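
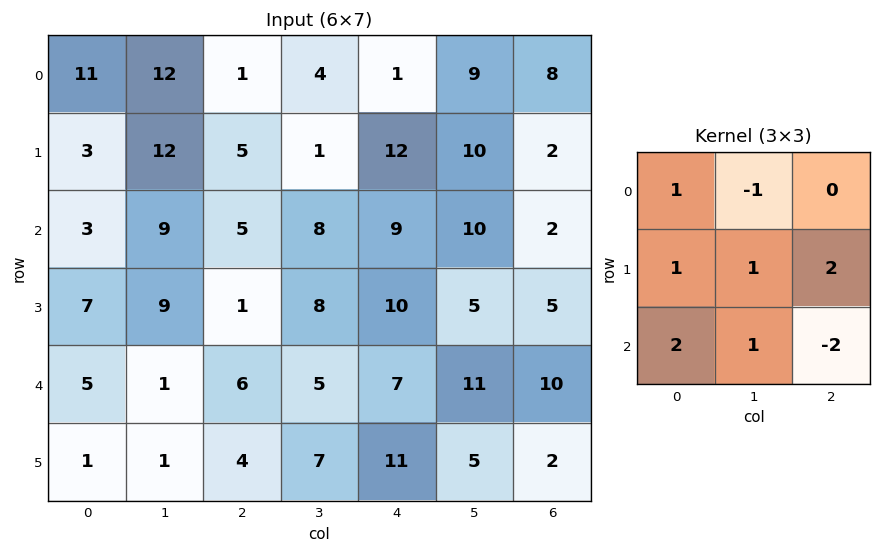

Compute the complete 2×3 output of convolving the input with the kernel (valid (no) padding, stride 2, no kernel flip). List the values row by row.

29 27 42
11 29 29

Output[0,0]: The receptive field on the input at this output position is [11 12 1 / 3 12 5 / 3 9 5]. Elementwise product with the kernel and sum: 11·1 + 12·-1 + 3·1 + 12·1 + 5·2 + 3·2 + 9·1 + 5·-2.
Output[0,1]: The receptive field on the input at this output position is [1 4 1 / 5 1 12 / 5 8 9]. Elementwise product with the kernel and sum: 1·1 + 4·-1 + 5·1 + 1·1 + 12·2 + 5·2 + 8·1 + 9·-2.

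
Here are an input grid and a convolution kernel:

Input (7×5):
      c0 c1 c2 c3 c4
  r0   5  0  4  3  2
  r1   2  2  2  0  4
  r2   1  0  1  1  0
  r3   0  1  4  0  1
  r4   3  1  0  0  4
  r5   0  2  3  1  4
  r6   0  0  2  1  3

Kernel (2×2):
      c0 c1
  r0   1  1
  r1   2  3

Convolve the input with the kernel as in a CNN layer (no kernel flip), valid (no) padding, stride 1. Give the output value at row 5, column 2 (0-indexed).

11

The receptive field on the input at this output position is [3 1 / 2 1]. Elementwise product with the kernel and sum: 3·1 + 1·1 + 2·2 + 1·3.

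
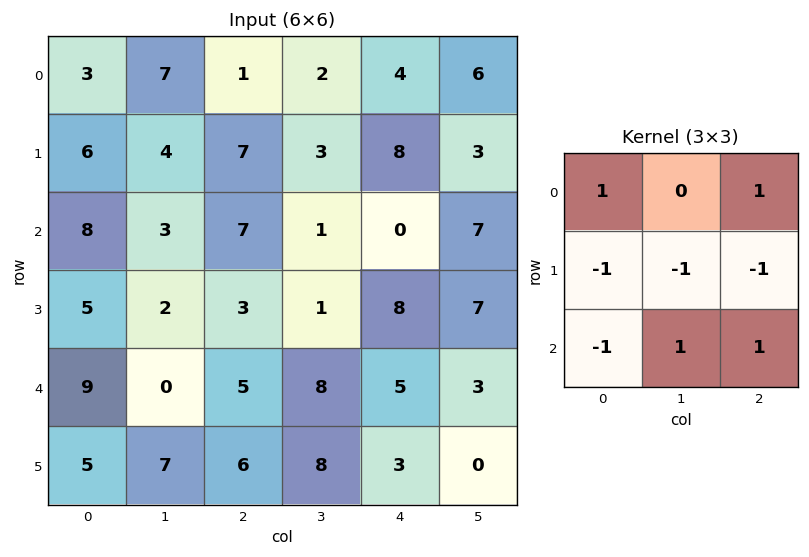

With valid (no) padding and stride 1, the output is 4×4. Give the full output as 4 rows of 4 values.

-11 0 -19 0
-5 -2 13 12
1 11 3 -8
2 -3 -2 -13

Output[0,0]: The receptive field on the input at this output position is [3 7 1 / 6 4 7 / 8 3 7]. Elementwise product with the kernel and sum: 3·1 + 1·1 + 6·-1 + 4·-1 + 7·-1 + 8·-1 + 3·1 + 7·1.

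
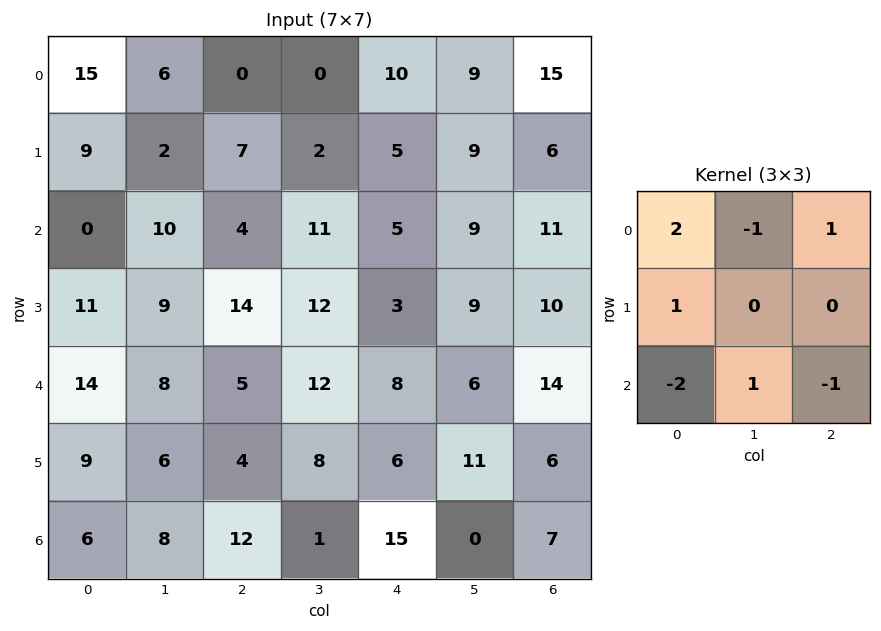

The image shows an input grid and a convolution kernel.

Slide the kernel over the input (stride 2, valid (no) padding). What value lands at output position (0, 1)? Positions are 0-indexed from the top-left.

The receptive field on the input at this output position is [0 0 10 / 7 2 5 / 4 11 5]. Elementwise product with the kernel and sum: 0·2 + 0·-1 + 10·1 + 7·1 + 4·-2 + 11·1 + 5·-1.

15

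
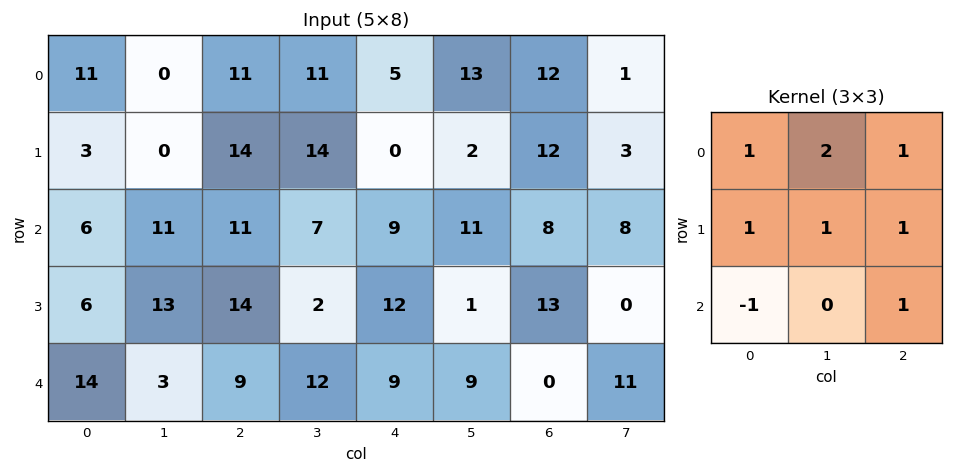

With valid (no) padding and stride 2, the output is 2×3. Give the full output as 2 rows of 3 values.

Output[0,0]: The receptive field on the input at this output position is [11 0 11 / 3 0 14 / 6 11 11]. Elementwise product with the kernel and sum: 11·1 + 0·2 + 11·1 + 3·1 + 0·1 + 14·1 + 6·-1 + 11·1.
Output[0,1]: The receptive field on the input at this output position is [11 11 5 / 14 14 0 / 11 7 9]. Elementwise product with the kernel and sum: 11·1 + 11·2 + 5·1 + 14·1 + 14·1 + 0·1 + 11·-1 + 9·1.

44 64 56
67 62 56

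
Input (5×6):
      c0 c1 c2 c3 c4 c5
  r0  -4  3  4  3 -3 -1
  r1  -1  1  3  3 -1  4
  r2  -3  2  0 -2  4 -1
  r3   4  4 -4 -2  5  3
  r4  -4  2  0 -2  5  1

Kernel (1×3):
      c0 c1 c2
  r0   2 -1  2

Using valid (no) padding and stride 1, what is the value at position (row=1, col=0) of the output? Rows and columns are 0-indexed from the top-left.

3

The receptive field on the input at this output position is [-1 1 3]. Elementwise product with the kernel and sum: -1·2 + 1·-1 + 3·2.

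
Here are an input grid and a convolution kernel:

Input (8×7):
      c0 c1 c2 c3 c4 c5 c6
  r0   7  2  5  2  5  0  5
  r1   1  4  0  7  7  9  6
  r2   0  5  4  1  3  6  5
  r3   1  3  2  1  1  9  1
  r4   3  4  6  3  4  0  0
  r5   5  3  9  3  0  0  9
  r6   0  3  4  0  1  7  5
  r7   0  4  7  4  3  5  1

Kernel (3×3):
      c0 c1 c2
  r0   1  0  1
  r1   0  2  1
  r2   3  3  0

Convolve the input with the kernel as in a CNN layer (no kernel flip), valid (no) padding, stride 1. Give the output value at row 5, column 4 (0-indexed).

52

The receptive field on the input at this output position is [0 0 9 / 1 7 5 / 3 5 1]. Elementwise product with the kernel and sum: 0·1 + 9·1 + 7·2 + 5·1 + 3·3 + 5·3.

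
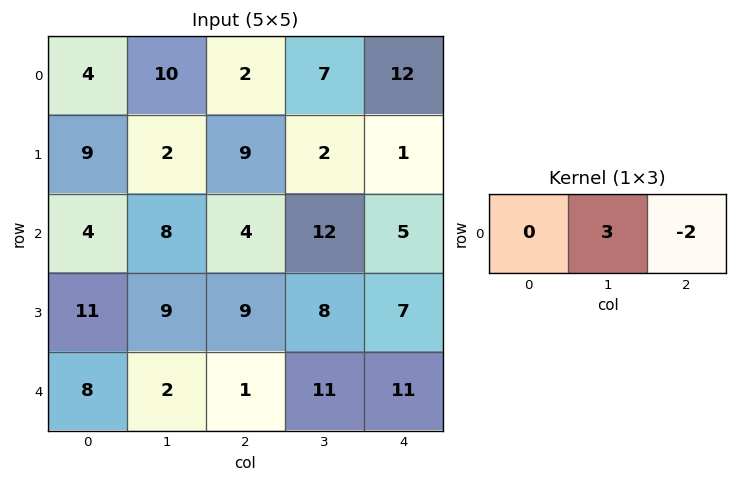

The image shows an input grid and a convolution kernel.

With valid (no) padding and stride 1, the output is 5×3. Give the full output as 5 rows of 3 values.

Output[0,0]: The receptive field on the input at this output position is [4 10 2]. Elementwise product with the kernel and sum: 10·3 + 2·-2.
Output[0,1]: The receptive field on the input at this output position is [10 2 7]. Elementwise product with the kernel and sum: 2·3 + 7·-2.

26 -8 -3
-12 23 4
16 -12 26
9 11 10
4 -19 11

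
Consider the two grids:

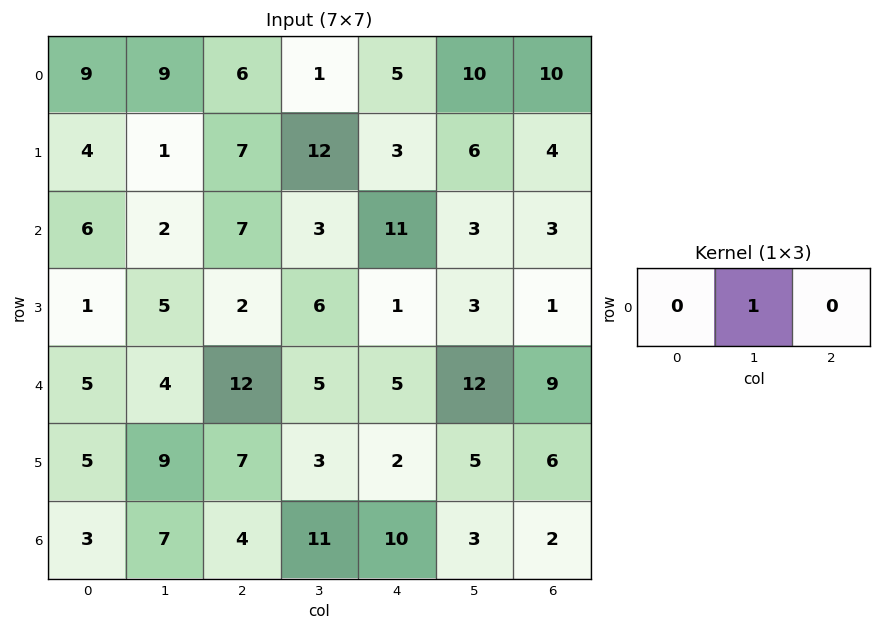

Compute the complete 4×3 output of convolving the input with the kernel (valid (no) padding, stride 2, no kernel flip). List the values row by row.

9 1 10
2 3 3
4 5 12
7 11 3

Output[0,0]: The receptive field on the input at this output position is [9 9 6]. Elementwise product with the kernel and sum: 9·1.
Output[0,1]: The receptive field on the input at this output position is [6 1 5]. Elementwise product with the kernel and sum: 1·1.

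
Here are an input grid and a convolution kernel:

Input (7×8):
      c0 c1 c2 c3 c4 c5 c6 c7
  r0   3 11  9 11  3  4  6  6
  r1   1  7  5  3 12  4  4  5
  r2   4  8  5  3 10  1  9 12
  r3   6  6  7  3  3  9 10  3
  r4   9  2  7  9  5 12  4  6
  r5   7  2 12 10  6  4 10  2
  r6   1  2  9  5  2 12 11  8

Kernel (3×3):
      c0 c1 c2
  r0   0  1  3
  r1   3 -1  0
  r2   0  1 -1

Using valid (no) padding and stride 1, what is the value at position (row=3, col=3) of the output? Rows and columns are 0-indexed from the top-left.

54

The receptive field on the input at this output position is [3 3 9 / 9 5 12 / 10 6 4]. Elementwise product with the kernel and sum: 3·1 + 9·3 + 9·3 + 5·-1 + 6·1 + 4·-1.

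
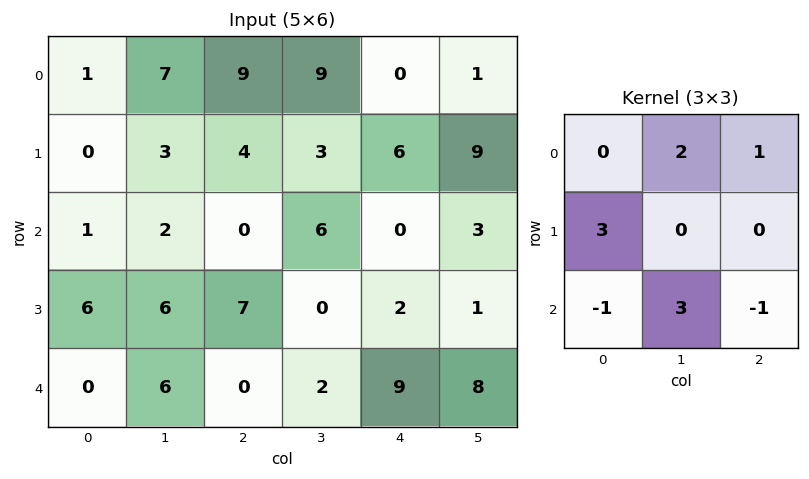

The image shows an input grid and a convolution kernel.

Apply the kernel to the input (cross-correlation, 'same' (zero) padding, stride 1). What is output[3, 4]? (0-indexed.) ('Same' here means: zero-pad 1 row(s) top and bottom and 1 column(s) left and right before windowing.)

20

The receptive field on the zero-padded input at this output position is [6 0 3 / 0 2 1 / 2 9 8]. Elementwise product with the kernel and sum: 0·2 + 3·1 + 0·3 + 2·-1 + 9·3 + 8·-1.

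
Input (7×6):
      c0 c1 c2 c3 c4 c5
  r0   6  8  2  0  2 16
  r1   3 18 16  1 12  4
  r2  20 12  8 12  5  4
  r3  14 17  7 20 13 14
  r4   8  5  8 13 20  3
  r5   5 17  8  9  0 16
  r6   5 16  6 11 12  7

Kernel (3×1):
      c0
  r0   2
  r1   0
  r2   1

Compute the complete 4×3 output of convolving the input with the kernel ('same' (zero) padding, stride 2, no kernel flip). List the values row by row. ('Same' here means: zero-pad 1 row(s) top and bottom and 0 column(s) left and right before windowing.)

Output[0,0]: The receptive field on the zero-padded input at this output position is [0 / 6 / 3]. Elementwise product with the kernel and sum: 0·2 + 3·1.
Output[0,1]: The receptive field on the zero-padded input at this output position is [0 / 2 / 16]. Elementwise product with the kernel and sum: 0·2 + 16·1.

3 16 12
20 39 37
33 22 26
10 16 0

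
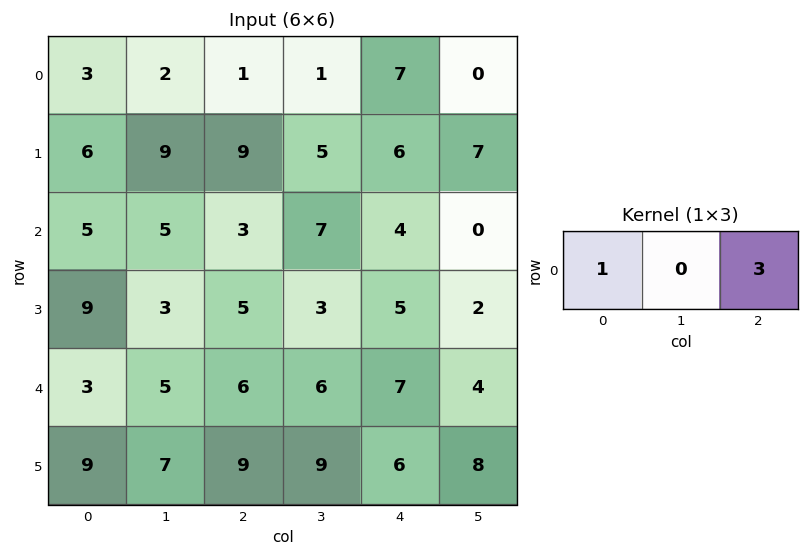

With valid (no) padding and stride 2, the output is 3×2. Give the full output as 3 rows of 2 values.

Output[0,0]: The receptive field on the input at this output position is [3 2 1]. Elementwise product with the kernel and sum: 3·1 + 1·3.

6 22
14 15
21 27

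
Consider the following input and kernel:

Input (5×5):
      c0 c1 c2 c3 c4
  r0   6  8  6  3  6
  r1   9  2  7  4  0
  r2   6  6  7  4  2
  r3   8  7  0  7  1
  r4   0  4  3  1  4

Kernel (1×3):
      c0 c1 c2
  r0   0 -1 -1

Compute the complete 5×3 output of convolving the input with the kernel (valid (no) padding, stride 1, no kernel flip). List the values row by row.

-14 -9 -9
-9 -11 -4
-13 -11 -6
-7 -7 -8
-7 -4 -5

Output[0,0]: The receptive field on the input at this output position is [6 8 6]. Elementwise product with the kernel and sum: 8·-1 + 6·-1.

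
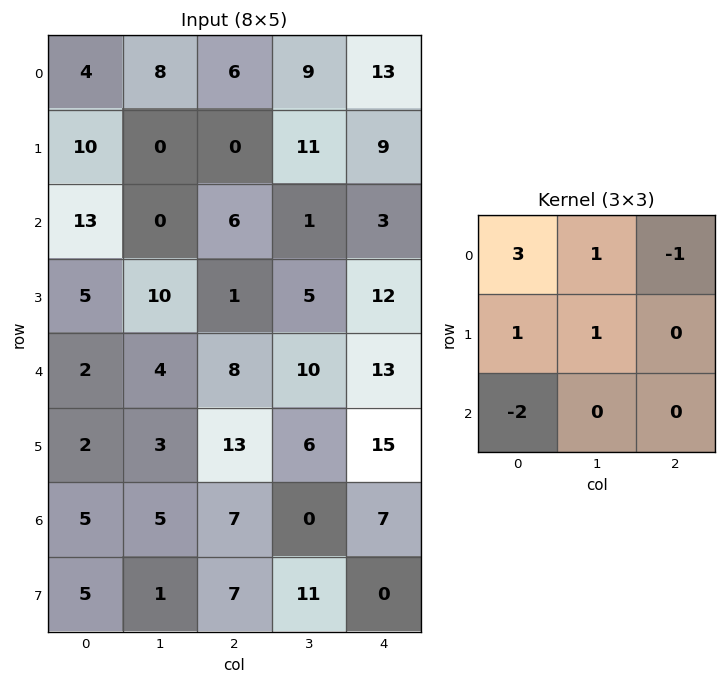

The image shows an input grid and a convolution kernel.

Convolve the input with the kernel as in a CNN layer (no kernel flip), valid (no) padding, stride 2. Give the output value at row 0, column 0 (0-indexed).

The receptive field on the input at this output position is [4 8 6 / 10 0 0 / 13 0 6]. Elementwise product with the kernel and sum: 4·3 + 8·1 + 6·-1 + 10·1 + 0·1 + 13·-2.

-2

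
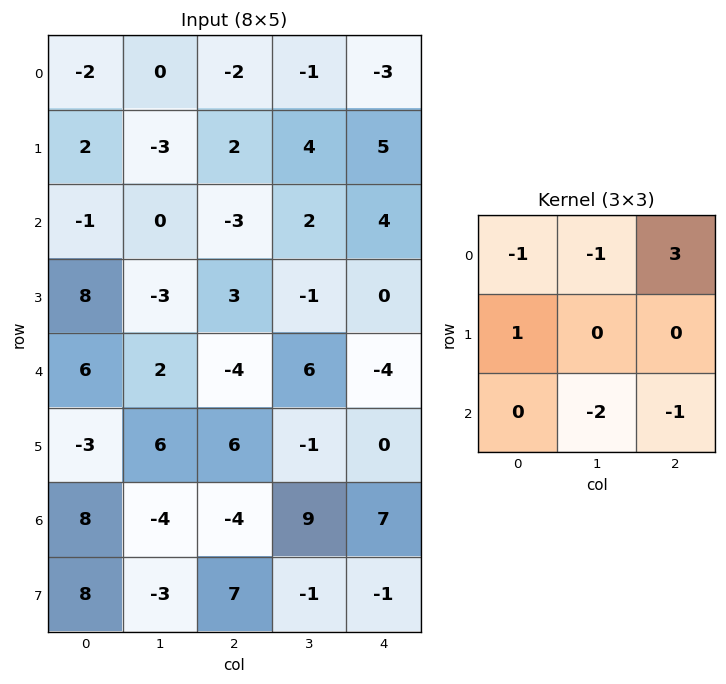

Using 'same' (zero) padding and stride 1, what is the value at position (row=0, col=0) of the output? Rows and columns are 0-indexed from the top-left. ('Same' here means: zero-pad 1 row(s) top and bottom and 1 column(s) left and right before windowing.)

-1

The receptive field on the zero-padded input at this output position is [0 0 0 / 0 -2 0 / 0 2 -3]. Elementwise product with the kernel and sum: 0·-1 + 0·-1 + 0·3 + 0·1 + 2·-2 + -3·-1.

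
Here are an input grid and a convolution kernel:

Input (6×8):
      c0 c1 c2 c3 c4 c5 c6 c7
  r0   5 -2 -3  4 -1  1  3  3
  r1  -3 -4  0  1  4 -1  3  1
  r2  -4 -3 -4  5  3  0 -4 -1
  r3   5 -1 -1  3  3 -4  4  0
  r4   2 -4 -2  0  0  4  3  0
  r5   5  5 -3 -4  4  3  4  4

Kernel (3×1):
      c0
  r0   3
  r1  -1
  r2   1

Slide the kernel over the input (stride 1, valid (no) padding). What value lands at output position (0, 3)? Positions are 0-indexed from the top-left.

16

The receptive field on the input at this output position is [4 / 1 / 5]. Elementwise product with the kernel and sum: 4·3 + 1·-1 + 5·1.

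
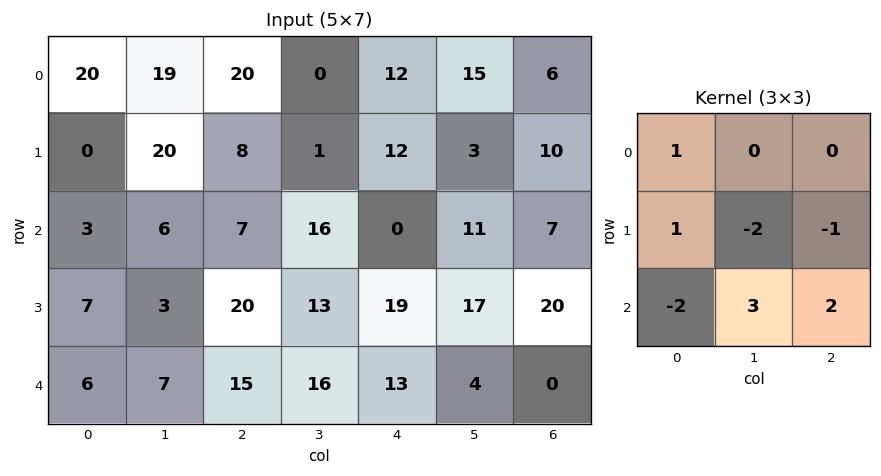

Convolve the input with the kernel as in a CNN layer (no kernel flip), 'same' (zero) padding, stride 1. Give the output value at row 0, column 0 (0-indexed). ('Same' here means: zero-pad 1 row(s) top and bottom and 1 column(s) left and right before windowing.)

-19

The receptive field on the zero-padded input at this output position is [0 0 0 / 0 20 19 / 0 0 20]. Elementwise product with the kernel and sum: 0·1 + 0·1 + 20·-2 + 19·-1 + 0·-2 + 0·3 + 20·2.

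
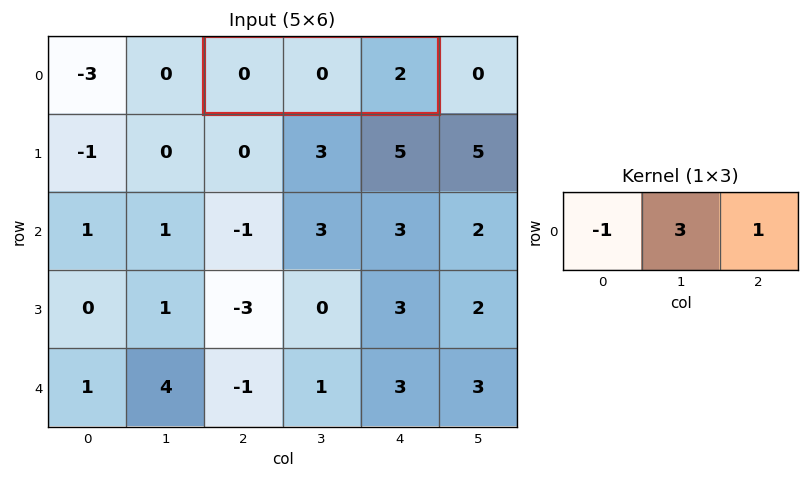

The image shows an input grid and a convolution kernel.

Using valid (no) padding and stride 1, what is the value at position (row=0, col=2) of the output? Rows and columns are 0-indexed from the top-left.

2

The receptive field on the input at this output position is [0 0 2]. Elementwise product with the kernel and sum: 0·-1 + 0·3 + 2·1.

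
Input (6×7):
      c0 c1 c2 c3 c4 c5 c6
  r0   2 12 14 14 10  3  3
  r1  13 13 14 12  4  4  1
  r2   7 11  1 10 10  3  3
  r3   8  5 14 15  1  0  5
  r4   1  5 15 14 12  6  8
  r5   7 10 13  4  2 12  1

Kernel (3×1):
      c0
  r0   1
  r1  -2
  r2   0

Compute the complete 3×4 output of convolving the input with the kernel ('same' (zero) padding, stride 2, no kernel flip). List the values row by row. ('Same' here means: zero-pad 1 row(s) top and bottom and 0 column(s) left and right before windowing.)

Output[0,0]: The receptive field on the zero-padded input at this output position is [0 / 2 / 13]. Elementwise product with the kernel and sum: 0·1 + 2·-2.

-4 -28 -20 -6
-1 12 -16 -5
6 -16 -23 -11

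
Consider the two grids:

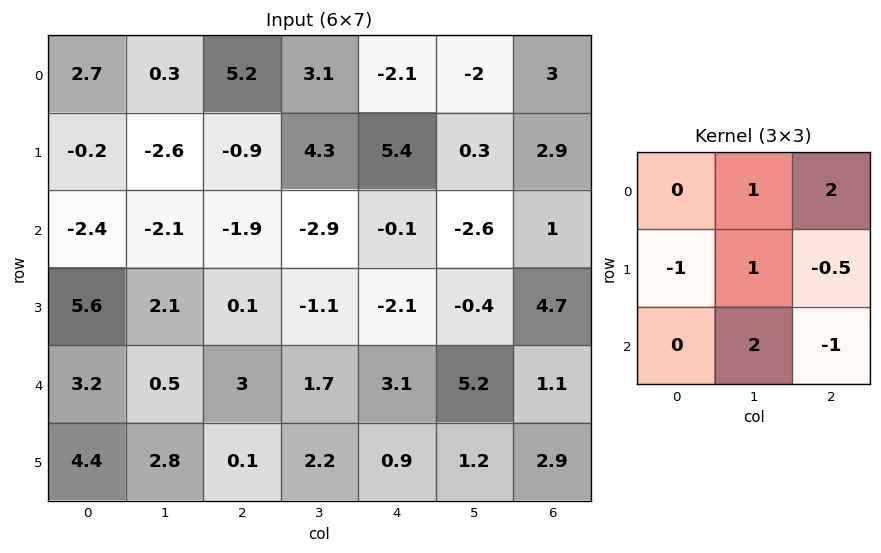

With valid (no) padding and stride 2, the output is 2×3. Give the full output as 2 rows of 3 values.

6.45 -4.3 -8.75
-11.45 -2.95 8.05

Output[0,0]: The receptive field on the input at this output position is [2.7 0.3 5.2 / -0.2 -2.6 -0.9 / -2.4 -2.1 -1.9]. Elementwise product with the kernel and sum: 0.3·1 + 5.2·2 + -0.2·-1 + -2.6·1 + -0.9·-0.5 + -2.1·2 + -1.9·-1.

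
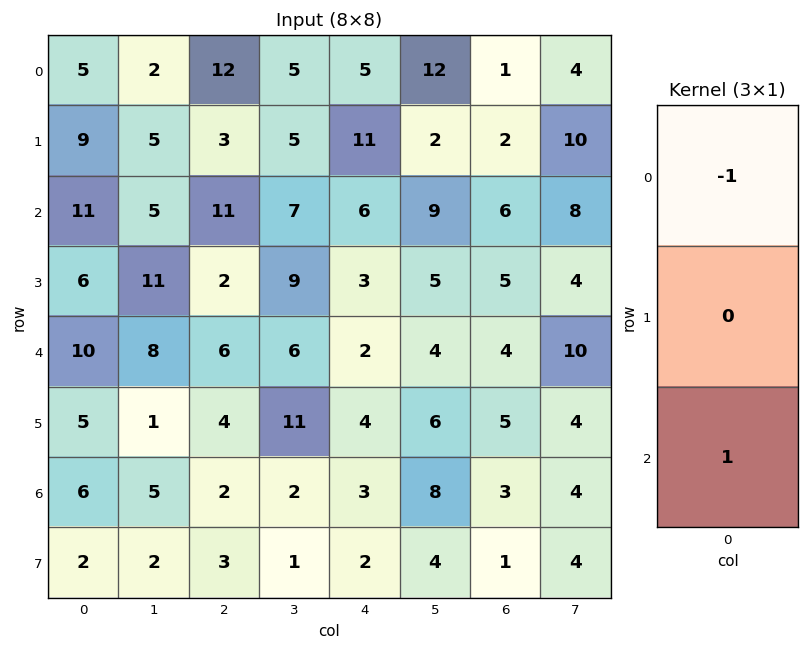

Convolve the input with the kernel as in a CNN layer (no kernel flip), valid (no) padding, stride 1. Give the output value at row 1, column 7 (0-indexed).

-6

The receptive field on the input at this output position is [10 / 8 / 4]. Elementwise product with the kernel and sum: 10·-1 + 4·1.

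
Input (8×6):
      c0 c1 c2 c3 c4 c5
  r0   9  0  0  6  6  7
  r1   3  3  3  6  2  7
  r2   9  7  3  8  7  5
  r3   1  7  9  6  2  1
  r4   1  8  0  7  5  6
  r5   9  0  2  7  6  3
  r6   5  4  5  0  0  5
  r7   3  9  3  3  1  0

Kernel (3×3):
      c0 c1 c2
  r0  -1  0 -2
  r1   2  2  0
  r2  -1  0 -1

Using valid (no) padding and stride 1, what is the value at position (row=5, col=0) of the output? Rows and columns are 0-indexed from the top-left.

-1

The receptive field on the input at this output position is [9 0 2 / 5 4 5 / 3 9 3]. Elementwise product with the kernel and sum: 9·-1 + 2·-2 + 5·2 + 4·2 + 3·-1 + 3·-1.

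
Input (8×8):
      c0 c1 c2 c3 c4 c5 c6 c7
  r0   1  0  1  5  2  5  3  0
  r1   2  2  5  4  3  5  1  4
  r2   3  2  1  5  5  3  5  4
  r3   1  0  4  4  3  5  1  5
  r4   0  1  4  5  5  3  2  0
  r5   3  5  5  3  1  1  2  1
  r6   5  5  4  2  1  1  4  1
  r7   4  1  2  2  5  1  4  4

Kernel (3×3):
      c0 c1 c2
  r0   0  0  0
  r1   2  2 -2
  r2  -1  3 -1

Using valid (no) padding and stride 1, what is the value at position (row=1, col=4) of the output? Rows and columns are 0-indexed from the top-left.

The receptive field on the input at this output position is [3 5 1 / 5 3 5 / 3 5 1]. Elementwise product with the kernel and sum: 5·2 + 3·2 + 5·-2 + 3·-1 + 5·3 + 1·-1.

17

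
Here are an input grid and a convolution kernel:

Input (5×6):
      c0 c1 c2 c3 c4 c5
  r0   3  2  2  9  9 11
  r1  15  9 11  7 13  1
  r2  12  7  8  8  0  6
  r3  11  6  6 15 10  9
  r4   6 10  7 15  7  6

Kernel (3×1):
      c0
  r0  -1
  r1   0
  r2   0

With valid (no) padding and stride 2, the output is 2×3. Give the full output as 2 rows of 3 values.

-3 -2 -9
-12 -8 0

Output[0,0]: The receptive field on the input at this output position is [3 / 15 / 12]. Elementwise product with the kernel and sum: 3·-1.
Output[0,1]: The receptive field on the input at this output position is [2 / 11 / 8]. Elementwise product with the kernel and sum: 2·-1.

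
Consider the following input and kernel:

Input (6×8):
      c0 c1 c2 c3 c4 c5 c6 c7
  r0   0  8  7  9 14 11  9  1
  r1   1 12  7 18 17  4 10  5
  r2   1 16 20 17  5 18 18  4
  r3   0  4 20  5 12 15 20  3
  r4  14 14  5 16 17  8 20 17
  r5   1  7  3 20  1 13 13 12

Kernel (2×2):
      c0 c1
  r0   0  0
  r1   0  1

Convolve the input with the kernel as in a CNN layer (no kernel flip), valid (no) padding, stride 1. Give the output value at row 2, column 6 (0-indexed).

The receptive field on the input at this output position is [18 4 / 20 3]. Elementwise product with the kernel and sum: 3·1.

3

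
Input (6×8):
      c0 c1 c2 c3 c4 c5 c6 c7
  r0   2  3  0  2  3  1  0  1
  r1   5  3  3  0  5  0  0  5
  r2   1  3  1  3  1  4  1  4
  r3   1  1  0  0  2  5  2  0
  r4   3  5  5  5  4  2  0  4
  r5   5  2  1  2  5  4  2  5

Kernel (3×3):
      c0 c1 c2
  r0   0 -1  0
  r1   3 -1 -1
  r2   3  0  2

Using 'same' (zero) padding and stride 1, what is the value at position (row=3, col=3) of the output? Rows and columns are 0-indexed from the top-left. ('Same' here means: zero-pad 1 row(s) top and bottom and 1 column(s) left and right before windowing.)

18

The receptive field on the zero-padded input at this output position is [1 3 1 / 0 0 2 / 5 5 4]. Elementwise product with the kernel and sum: 3·-1 + 0·3 + 0·-1 + 2·-1 + 5·3 + 4·2.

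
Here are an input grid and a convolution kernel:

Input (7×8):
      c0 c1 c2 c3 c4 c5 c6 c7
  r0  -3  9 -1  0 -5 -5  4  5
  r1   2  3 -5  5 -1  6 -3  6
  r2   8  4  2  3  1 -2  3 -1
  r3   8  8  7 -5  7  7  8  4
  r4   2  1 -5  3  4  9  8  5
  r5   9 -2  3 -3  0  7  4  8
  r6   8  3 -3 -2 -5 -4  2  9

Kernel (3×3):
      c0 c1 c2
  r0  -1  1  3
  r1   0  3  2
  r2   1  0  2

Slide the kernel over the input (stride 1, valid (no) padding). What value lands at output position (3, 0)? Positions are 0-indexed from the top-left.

The receptive field on the input at this output position is [8 8 7 / 2 1 -5 / 9 -2 3]. Elementwise product with the kernel and sum: 8·-1 + 8·1 + 7·3 + 1·3 + -5·2 + 9·1 + 3·2.

29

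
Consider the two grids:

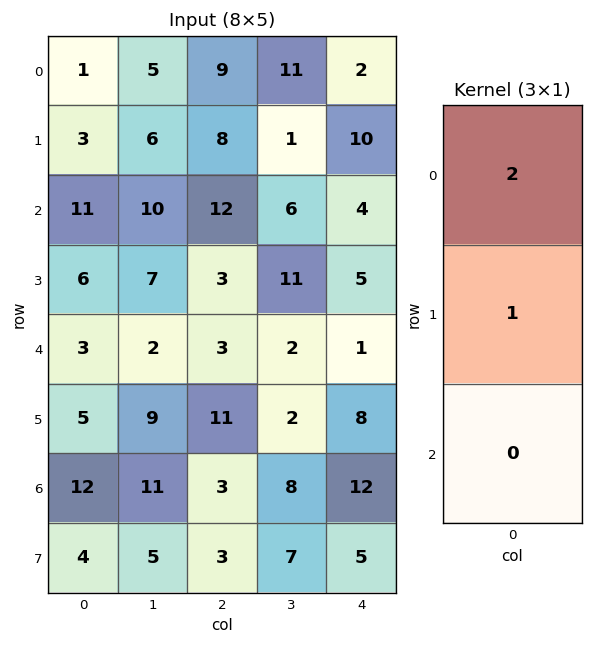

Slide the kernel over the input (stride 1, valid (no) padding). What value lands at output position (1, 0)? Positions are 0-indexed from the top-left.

17

The receptive field on the input at this output position is [3 / 11 / 6]. Elementwise product with the kernel and sum: 3·2 + 11·1.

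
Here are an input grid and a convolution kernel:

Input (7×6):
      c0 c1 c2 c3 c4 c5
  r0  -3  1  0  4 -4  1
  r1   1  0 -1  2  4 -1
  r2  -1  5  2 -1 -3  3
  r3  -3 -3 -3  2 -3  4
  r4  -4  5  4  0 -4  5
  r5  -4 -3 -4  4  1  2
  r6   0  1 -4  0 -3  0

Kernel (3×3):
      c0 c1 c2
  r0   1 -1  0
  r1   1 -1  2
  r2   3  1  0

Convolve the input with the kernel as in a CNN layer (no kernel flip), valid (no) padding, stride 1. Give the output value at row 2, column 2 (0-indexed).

The receptive field on the input at this output position is [2 -1 -3 / -3 2 -3 / 4 0 -4]. Elementwise product with the kernel and sum: 2·1 + -1·-1 + -3·1 + 2·-1 + -3·2 + 4·3 + 0·1.

4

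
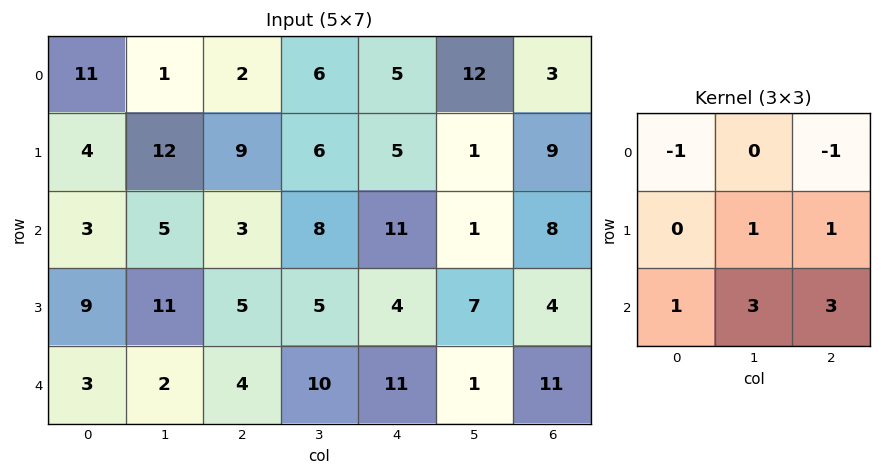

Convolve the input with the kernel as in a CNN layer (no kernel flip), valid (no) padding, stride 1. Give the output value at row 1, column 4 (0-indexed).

32

The receptive field on the input at this output position is [5 1 9 / 11 1 8 / 4 7 4]. Elementwise product with the kernel and sum: 5·-1 + 9·-1 + 1·1 + 8·1 + 4·1 + 7·3 + 4·3.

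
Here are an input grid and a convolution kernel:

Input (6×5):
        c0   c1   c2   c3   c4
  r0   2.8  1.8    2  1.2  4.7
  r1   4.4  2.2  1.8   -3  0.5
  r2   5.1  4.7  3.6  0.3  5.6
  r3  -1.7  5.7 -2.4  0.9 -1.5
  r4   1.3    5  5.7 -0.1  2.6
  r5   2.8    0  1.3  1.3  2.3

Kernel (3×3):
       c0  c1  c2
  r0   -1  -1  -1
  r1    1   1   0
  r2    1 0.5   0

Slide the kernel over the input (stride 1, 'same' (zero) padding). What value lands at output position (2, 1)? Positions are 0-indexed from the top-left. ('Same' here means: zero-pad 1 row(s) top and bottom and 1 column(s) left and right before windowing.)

The receptive field on the zero-padded input at this output position is [4.4 2.2 1.8 / 5.1 4.7 3.6 / -1.7 5.7 -2.4]. Elementwise product with the kernel and sum: 4.4·-1 + 2.2·-1 + 1.8·-1 + 5.1·1 + 4.7·1 + -1.7·1 + 5.7·0.5.

2.55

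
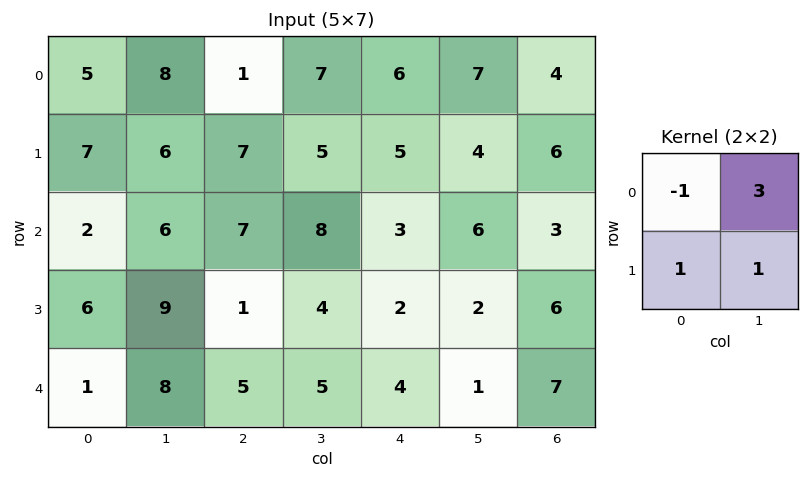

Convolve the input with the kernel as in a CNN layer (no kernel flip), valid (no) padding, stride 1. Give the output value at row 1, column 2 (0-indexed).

23

The receptive field on the input at this output position is [7 5 / 7 8]. Elementwise product with the kernel and sum: 7·-1 + 5·3 + 7·1 + 8·1.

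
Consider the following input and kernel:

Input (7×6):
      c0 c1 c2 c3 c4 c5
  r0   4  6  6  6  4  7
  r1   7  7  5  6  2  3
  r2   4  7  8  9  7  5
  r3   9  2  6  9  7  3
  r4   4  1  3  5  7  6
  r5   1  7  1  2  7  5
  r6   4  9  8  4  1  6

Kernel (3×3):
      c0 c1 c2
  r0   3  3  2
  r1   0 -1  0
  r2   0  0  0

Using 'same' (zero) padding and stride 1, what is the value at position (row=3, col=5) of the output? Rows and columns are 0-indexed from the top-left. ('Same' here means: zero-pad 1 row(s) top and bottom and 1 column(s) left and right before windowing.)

33

The receptive field on the zero-padded input at this output position is [7 5 0 / 7 3 0 / 7 6 0]. Elementwise product with the kernel and sum: 7·3 + 5·3 + 0·2 + 3·-1.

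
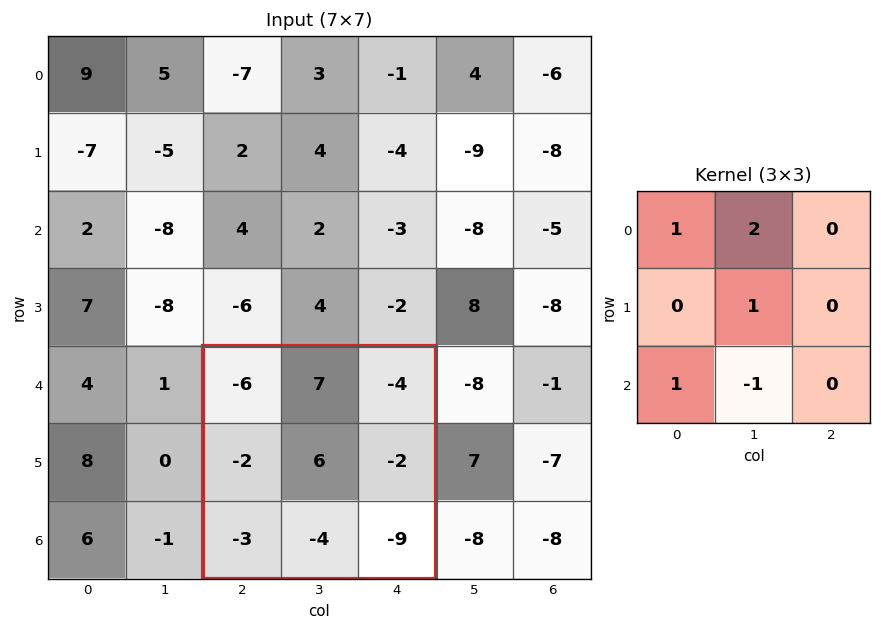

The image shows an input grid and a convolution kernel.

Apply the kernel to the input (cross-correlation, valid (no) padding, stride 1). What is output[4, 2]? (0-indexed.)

15

The receptive field on the input at this output position is [-6 7 -4 / -2 6 -2 / -3 -4 -9]. Elementwise product with the kernel and sum: -6·1 + 7·2 + 6·1 + -3·1 + -4·-1.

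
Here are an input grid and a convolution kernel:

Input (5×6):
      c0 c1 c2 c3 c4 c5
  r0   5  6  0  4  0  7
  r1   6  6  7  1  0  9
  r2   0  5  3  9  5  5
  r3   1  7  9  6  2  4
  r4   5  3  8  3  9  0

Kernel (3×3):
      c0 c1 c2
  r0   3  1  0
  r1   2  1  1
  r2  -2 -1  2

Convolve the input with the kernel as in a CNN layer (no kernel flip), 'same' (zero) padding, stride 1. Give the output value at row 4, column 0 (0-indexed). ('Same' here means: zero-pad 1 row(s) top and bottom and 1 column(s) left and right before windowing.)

9

The receptive field on the zero-padded input at this output position is [0 1 7 / 0 5 3 / 0 0 0]. Elementwise product with the kernel and sum: 0·3 + 1·1 + 0·2 + 5·1 + 3·1 + 0·-2 + 0·-1 + 0·2.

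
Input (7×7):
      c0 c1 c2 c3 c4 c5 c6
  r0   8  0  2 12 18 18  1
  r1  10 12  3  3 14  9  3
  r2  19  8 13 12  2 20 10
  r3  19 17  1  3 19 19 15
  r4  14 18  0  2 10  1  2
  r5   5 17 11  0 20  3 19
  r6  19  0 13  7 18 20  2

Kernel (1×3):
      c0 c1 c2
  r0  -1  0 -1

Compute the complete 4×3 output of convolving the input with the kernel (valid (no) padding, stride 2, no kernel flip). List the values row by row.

Output[0,0]: The receptive field on the input at this output position is [8 0 2]. Elementwise product with the kernel and sum: 8·-1 + 2·-1.

-10 -20 -19
-32 -15 -12
-14 -10 -12
-32 -31 -20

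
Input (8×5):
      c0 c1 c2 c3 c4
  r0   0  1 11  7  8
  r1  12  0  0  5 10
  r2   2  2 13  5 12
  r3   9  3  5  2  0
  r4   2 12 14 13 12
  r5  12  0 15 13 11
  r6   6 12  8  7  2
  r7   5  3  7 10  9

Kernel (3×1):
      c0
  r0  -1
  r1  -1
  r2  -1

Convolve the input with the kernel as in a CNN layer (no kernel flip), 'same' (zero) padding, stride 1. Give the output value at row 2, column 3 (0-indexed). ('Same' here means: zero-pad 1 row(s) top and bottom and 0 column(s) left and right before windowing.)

The receptive field on the zero-padded input at this output position is [5 / 5 / 2]. Elementwise product with the kernel and sum: 5·-1 + 5·-1 + 2·-1.

-12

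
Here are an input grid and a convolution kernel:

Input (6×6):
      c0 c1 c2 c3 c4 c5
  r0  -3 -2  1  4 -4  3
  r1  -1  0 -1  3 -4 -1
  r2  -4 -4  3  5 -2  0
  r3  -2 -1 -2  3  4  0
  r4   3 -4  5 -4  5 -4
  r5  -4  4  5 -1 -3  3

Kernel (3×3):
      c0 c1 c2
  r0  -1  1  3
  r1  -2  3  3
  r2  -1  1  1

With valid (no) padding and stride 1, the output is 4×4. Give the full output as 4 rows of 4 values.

6 33 -10 -27
2 42 4 -25
2 32 17 4
5 19 1 13

Output[0,0]: The receptive field on the input at this output position is [-3 -2 1 / -1 0 -1 / -4 -4 3]. Elementwise product with the kernel and sum: -3·-1 + -2·1 + 1·3 + -1·-2 + 0·3 + -1·3 + -4·-1 + -4·1 + 3·1.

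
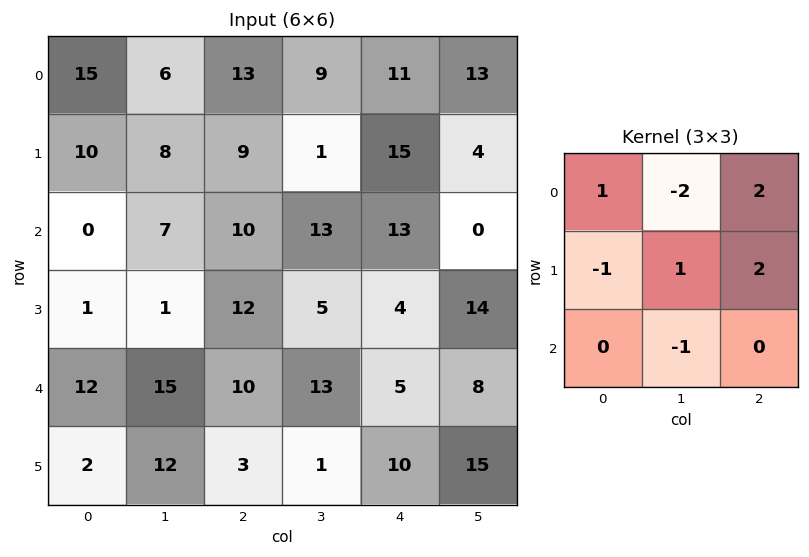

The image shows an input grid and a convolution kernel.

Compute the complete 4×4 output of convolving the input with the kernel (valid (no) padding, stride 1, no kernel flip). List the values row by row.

Output[0,0]: The receptive field on the input at this output position is [15 6 13 / 10 8 9 / 0 7 10]. Elementwise product with the kernel and sum: 15·1 + 6·-2 + 13·2 + 10·-1 + 8·1 + 9·2 + 7·-1.

38 -9 26 22
38 9 61 -25
15 24 -2 9
34 5 22 23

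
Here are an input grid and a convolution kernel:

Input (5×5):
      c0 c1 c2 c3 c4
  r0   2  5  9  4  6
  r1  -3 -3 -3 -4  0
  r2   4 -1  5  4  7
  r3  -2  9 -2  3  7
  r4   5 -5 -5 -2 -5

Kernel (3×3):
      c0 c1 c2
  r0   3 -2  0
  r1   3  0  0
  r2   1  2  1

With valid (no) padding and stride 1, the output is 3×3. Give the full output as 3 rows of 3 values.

-6 1 30
23 2 25
-2 -3 -13

Output[0,0]: The receptive field on the input at this output position is [2 5 9 / -3 -3 -3 / 4 -1 5]. Elementwise product with the kernel and sum: 2·3 + 5·-2 + -3·3 + 4·1 + -1·2 + 5·1.
Output[0,1]: The receptive field on the input at this output position is [5 9 4 / -3 -3 -4 / -1 5 4]. Elementwise product with the kernel and sum: 5·3 + 9·-2 + -3·3 + -1·1 + 5·2 + 4·1.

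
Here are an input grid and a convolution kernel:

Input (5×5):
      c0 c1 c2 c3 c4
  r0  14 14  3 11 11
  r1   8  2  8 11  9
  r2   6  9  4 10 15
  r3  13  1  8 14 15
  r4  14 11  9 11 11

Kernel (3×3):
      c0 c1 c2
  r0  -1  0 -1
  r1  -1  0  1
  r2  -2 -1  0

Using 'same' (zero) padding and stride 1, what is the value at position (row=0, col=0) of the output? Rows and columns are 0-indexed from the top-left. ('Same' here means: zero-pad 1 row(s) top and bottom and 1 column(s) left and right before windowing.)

6

The receptive field on the zero-padded input at this output position is [0 0 0 / 0 14 14 / 0 8 2]. Elementwise product with the kernel and sum: 0·-1 + 0·-1 + 0·-1 + 14·1 + 0·-2 + 8·-1.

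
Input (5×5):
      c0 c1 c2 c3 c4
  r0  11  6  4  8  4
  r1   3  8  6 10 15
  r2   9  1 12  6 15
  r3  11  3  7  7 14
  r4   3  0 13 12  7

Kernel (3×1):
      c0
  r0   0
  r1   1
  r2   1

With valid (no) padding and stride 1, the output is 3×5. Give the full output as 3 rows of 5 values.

Output[0,0]: The receptive field on the input at this output position is [11 / 3 / 9]. Elementwise product with the kernel and sum: 3·1 + 9·1.
Output[0,1]: The receptive field on the input at this output position is [6 / 8 / 1]. Elementwise product with the kernel and sum: 8·1 + 1·1.

12 9 18 16 30
20 4 19 13 29
14 3 20 19 21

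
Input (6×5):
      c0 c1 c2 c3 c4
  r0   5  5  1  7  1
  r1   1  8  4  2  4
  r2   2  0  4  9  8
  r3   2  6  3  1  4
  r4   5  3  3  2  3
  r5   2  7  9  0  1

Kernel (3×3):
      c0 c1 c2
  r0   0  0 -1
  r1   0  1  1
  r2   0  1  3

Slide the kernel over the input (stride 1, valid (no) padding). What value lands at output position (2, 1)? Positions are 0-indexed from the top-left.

4

The receptive field on the input at this output position is [0 4 9 / 6 3 1 / 3 3 2]. Elementwise product with the kernel and sum: 9·-1 + 3·1 + 1·1 + 3·1 + 2·3.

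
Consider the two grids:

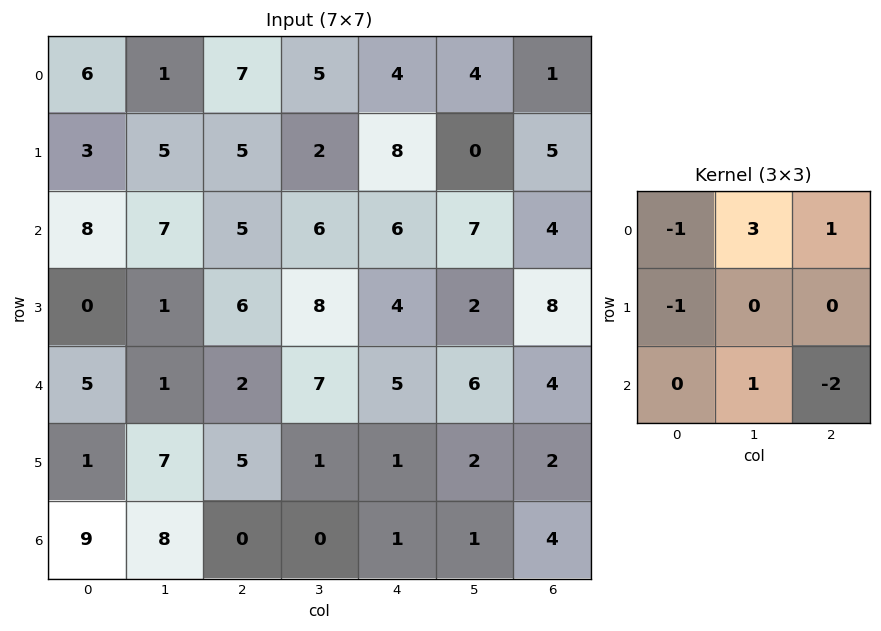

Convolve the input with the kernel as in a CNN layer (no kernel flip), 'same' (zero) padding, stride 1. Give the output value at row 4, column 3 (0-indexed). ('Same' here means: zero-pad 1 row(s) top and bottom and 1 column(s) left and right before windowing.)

The receptive field on the zero-padded input at this output position is [6 8 4 / 2 7 5 / 5 1 1]. Elementwise product with the kernel and sum: 6·-1 + 8·3 + 4·1 + 2·-1 + 1·1 + 1·-2.

19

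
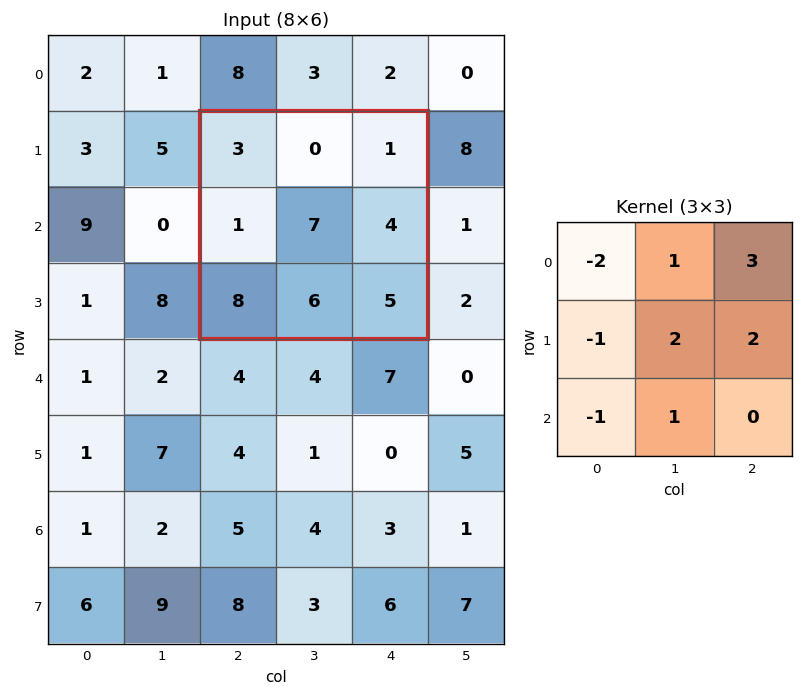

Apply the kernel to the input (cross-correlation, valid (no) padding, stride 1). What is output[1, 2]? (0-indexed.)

The receptive field on the input at this output position is [3 0 1 / 1 7 4 / 8 6 5]. Elementwise product with the kernel and sum: 3·-2 + 0·1 + 1·3 + 1·-1 + 7·2 + 4·2 + 8·-1 + 6·1.

16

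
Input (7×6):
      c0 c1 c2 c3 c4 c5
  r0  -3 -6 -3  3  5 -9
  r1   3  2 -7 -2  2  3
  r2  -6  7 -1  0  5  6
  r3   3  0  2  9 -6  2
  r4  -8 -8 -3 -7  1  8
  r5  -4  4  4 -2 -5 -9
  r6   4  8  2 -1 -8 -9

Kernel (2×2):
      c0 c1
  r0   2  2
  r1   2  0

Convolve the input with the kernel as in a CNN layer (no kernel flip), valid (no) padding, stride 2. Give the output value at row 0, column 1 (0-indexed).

-14

The receptive field on the input at this output position is [-3 3 / -7 -2]. Elementwise product with the kernel and sum: -3·2 + 3·2 + -7·2.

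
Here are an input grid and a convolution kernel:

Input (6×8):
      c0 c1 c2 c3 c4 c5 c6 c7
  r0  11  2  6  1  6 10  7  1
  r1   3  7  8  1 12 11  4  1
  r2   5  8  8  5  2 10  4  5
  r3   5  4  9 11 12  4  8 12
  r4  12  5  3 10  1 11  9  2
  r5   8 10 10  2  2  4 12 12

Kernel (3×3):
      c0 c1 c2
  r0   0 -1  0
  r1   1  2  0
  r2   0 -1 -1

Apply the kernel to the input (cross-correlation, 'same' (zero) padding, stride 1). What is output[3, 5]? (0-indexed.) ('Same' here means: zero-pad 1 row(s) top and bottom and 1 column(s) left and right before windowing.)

The receptive field on the zero-padded input at this output position is [2 10 4 / 12 4 8 / 1 11 9]. Elementwise product with the kernel and sum: 10·-1 + 12·1 + 4·2 + 11·-1 + 9·-1.

-10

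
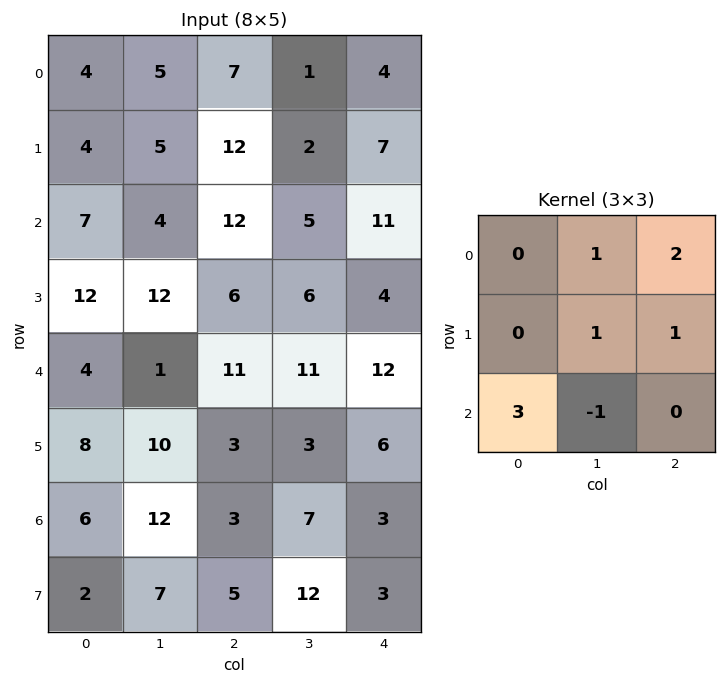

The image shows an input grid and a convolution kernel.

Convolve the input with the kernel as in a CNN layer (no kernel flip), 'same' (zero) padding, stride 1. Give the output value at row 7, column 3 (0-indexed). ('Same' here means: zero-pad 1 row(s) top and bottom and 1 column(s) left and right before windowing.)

28

The receptive field on the zero-padded input at this output position is [3 7 3 / 5 12 3 / 0 0 0]. Elementwise product with the kernel and sum: 7·1 + 3·2 + 12·1 + 3·1 + 0·3 + 0·-1.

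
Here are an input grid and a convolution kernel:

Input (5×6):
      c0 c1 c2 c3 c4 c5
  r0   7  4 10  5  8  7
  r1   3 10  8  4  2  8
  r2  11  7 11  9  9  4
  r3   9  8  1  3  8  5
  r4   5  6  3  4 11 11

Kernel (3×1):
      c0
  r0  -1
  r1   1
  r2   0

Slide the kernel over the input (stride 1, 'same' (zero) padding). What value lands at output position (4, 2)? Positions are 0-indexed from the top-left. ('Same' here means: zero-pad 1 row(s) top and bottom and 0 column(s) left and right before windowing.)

2

The receptive field on the zero-padded input at this output position is [1 / 3 / 0]. Elementwise product with the kernel and sum: 1·-1 + 3·1.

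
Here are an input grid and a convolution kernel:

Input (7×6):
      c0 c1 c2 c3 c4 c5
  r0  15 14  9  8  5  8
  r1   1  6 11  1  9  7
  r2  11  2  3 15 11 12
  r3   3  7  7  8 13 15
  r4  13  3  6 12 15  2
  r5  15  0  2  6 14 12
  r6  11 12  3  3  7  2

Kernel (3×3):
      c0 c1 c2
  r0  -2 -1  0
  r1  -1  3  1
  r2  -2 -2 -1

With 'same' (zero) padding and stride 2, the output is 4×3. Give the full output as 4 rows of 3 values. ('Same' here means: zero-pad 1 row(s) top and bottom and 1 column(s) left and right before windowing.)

Output[0,0]: The receptive field on the zero-padded input at this output position is [0 0 0 / 0 15 14 / 0 1 6]. Elementwise product with the kernel and sum: 0·-2 + 0·-1 + 0·-1 + 15·3 + 14·1 + 0·-2 + 1·-2 + 6·-1.
Output[0,1]: The receptive field on the zero-padded input at this output position is [0 0 0 / 14 9 8 / 6 11 1]. Elementwise product with the kernel and sum: 0·-2 + 0·-1 + 14·-1 + 9·3 + 8·1 + 6·-2 + 11·-2 + 1·-1.

51 -14 -12
21 -37 -38
9 -4 -46
30 -2 -6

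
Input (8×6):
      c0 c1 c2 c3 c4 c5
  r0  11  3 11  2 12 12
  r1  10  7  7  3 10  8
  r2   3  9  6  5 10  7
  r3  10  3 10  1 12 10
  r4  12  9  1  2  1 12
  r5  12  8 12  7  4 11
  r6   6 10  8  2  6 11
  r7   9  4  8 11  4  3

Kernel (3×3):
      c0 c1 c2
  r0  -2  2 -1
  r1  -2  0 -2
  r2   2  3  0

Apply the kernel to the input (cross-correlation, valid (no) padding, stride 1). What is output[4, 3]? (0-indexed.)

The receptive field on the input at this output position is [2 1 12 / 7 4 11 / 2 6 11]. Elementwise product with the kernel and sum: 2·-2 + 1·2 + 12·-1 + 7·-2 + 11·-2 + 2·2 + 6·3.

-28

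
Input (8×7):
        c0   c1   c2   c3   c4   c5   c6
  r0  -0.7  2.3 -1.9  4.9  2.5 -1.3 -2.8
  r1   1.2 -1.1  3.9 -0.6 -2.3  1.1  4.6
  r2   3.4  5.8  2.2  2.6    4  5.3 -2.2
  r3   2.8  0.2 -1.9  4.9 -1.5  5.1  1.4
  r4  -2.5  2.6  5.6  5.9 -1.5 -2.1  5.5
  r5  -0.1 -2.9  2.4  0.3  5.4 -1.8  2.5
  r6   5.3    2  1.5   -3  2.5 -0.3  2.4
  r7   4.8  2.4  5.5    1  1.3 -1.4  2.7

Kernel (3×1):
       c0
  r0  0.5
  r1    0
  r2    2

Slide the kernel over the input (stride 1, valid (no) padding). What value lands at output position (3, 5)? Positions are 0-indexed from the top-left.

-1.05

The receptive field on the input at this output position is [5.1 / -2.1 / -1.8]. Elementwise product with the kernel and sum: 5.1·0.5 + -1.8·2.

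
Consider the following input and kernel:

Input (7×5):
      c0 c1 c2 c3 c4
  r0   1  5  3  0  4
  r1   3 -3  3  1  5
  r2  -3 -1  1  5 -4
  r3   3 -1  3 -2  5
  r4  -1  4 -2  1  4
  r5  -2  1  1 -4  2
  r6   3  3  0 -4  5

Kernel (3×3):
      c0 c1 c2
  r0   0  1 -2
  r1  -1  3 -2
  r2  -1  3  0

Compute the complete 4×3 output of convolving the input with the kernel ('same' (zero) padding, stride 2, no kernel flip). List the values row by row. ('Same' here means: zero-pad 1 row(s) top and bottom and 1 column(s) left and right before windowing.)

Output[0,0]: The receptive field on the zero-padded input at this output position is [0 0 0 / 0 1 5 / 0 3 -3]. Elementwise product with the kernel and sum: 0·1 + 0·-2 + 0·-1 + 1·3 + 5·-2 + 0·-1 + 3·3.
Output[0,1]: The receptive field on the zero-padded input at this output position is [0 0 0 / 5 3 0 / -3 3 1]. Elementwise product with the kernel and sum: 0·1 + 0·-2 + 5·-1 + 3·3 + 0·-2 + -3·-1 + 3·3.

2 16 26
11 5 5
-12 -3 26
-1 14 21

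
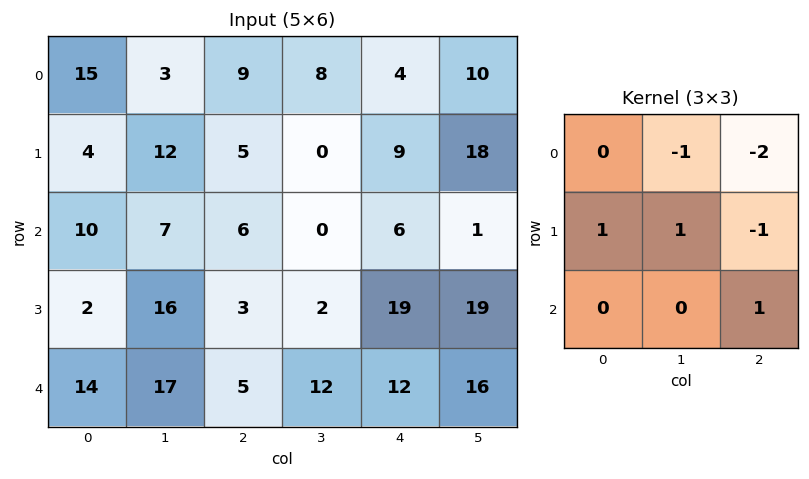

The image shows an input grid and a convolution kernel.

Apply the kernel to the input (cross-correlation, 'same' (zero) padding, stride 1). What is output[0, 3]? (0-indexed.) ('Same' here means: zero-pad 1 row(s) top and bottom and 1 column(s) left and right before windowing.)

22

The receptive field on the zero-padded input at this output position is [0 0 0 / 9 8 4 / 5 0 9]. Elementwise product with the kernel and sum: 0·-1 + 0·-2 + 9·1 + 8·1 + 4·-1 + 9·1.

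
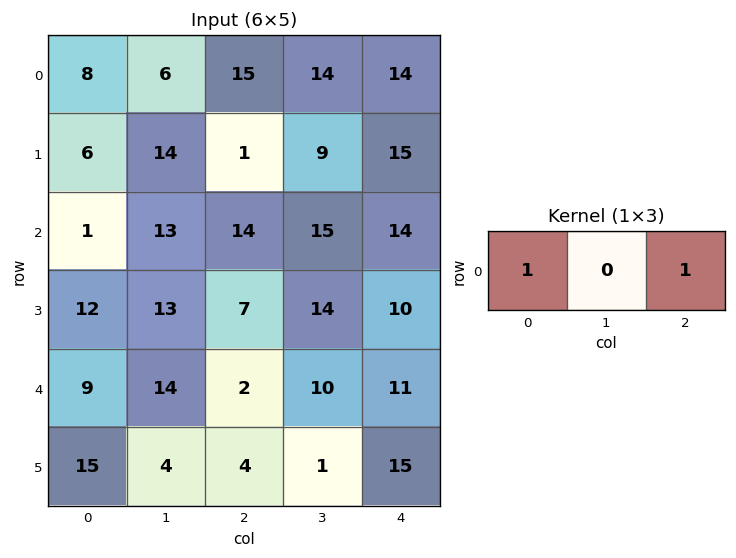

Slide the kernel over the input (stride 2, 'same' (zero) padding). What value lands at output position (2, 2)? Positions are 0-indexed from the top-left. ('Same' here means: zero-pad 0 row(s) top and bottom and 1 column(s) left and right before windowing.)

The receptive field on the zero-padded input at this output position is [10 11 0]. Elementwise product with the kernel and sum: 10·1 + 0·1.

10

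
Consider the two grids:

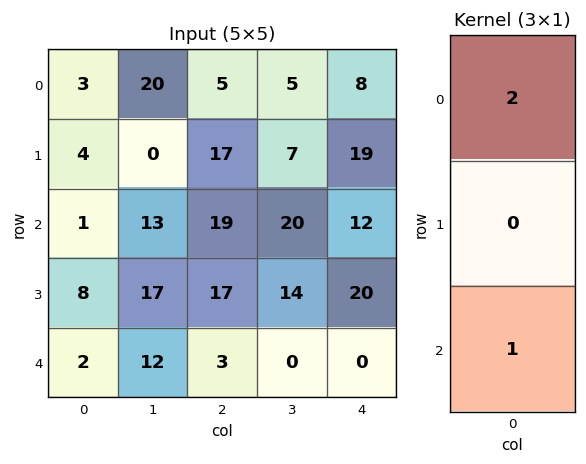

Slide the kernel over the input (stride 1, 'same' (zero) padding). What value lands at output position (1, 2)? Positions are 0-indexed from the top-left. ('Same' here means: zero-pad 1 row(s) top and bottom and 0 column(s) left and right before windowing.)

29

The receptive field on the zero-padded input at this output position is [5 / 17 / 19]. Elementwise product with the kernel and sum: 5·2 + 19·1.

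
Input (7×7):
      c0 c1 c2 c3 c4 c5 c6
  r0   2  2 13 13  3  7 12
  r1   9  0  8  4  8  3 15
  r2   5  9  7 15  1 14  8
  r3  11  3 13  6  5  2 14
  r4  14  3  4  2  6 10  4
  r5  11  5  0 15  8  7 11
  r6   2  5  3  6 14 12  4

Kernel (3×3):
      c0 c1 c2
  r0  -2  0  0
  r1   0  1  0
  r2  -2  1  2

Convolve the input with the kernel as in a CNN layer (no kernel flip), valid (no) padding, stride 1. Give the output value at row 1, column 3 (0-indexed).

The receptive field on the input at this output position is [4 8 3 / 15 1 14 / 6 5 2]. Elementwise product with the kernel and sum: 4·-2 + 1·1 + 6·-2 + 5·1 + 2·2.

-10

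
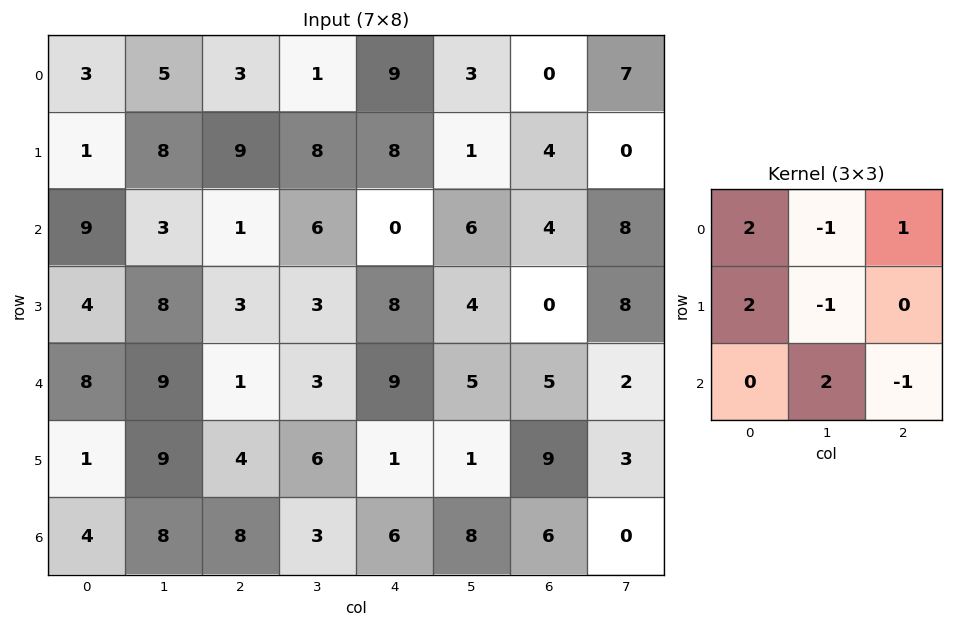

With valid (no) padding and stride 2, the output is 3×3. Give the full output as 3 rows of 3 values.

Output[0,0]: The receptive field on the input at this output position is [3 5 3 / 1 8 9 / 9 3 1]. Elementwise product with the kernel and sum: 3·2 + 5·-1 + 3·1 + 1·2 + 8·-1 + 3·2 + 1·-1.

3 36 38
33 -4 15
9 10 29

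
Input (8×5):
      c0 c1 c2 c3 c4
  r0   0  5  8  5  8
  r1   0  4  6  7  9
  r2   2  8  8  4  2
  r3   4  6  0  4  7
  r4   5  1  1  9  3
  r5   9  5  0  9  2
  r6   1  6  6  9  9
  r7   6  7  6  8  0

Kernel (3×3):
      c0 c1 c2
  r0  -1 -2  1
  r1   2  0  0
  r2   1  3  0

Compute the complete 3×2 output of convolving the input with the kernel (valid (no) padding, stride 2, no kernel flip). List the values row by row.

24 22
6 14
31 17

Output[0,0]: The receptive field on the input at this output position is [0 5 8 / 0 4 6 / 2 8 8]. Elementwise product with the kernel and sum: 0·-1 + 5·-2 + 8·1 + 0·2 + 2·1 + 8·3.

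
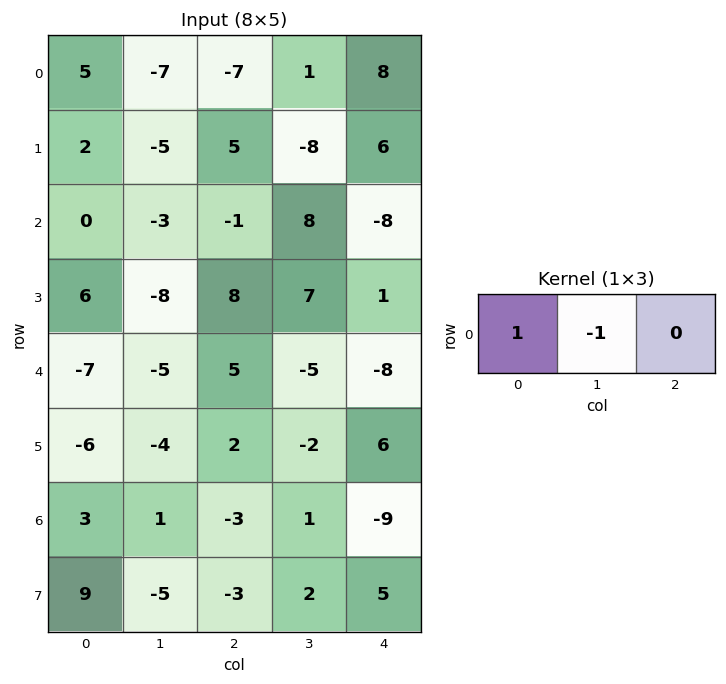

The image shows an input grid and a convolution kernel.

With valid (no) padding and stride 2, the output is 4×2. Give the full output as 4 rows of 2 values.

12 -8
3 -9
-2 10
2 -4

Output[0,0]: The receptive field on the input at this output position is [5 -7 -7]. Elementwise product with the kernel and sum: 5·1 + -7·-1.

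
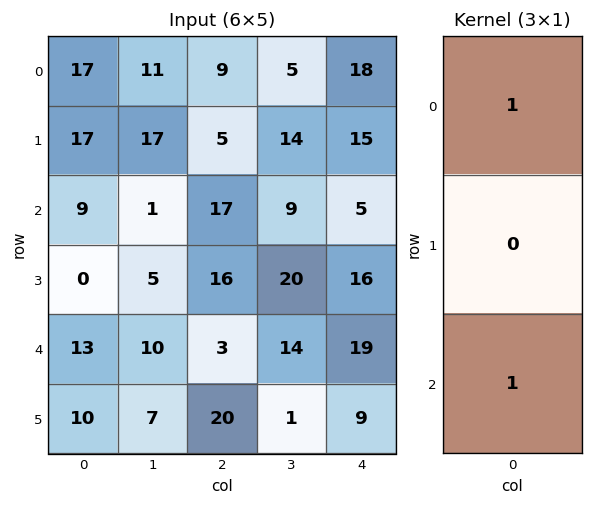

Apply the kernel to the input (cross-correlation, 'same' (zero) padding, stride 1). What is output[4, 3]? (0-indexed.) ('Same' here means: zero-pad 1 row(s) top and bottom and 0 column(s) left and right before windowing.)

21

The receptive field on the zero-padded input at this output position is [20 / 14 / 1]. Elementwise product with the kernel and sum: 20·1 + 1·1.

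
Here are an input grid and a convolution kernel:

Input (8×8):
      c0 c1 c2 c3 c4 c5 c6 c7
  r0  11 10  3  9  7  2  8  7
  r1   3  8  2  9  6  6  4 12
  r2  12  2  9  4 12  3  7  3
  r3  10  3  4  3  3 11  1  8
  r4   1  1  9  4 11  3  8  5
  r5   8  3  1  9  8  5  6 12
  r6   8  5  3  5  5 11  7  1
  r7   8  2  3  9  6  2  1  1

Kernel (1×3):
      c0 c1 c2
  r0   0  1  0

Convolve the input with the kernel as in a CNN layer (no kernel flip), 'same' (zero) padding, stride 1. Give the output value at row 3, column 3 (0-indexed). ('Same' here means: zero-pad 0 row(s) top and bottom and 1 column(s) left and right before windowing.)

The receptive field on the zero-padded input at this output position is [4 3 3]. Elementwise product with the kernel and sum: 3·1.

3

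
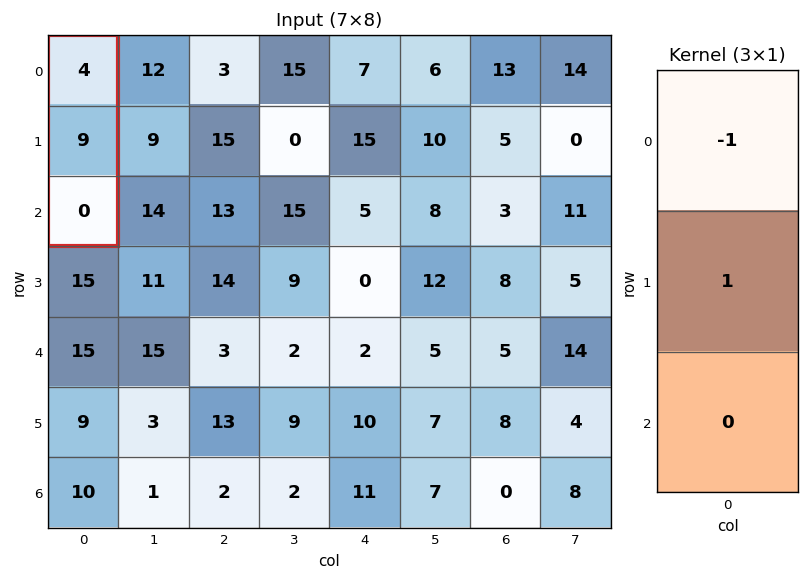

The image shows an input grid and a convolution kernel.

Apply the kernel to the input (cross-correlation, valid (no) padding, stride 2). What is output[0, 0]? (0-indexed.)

5

The receptive field on the input at this output position is [4 / 9 / 0]. Elementwise product with the kernel and sum: 4·-1 + 9·1.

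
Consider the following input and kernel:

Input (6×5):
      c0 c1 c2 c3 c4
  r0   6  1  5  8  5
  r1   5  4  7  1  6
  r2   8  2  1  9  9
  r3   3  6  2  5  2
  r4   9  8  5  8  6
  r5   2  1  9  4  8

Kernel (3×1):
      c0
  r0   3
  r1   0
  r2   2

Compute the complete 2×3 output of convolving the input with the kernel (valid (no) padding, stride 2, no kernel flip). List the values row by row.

34 17 33
42 13 39

Output[0,0]: The receptive field on the input at this output position is [6 / 5 / 8]. Elementwise product with the kernel and sum: 6·3 + 8·2.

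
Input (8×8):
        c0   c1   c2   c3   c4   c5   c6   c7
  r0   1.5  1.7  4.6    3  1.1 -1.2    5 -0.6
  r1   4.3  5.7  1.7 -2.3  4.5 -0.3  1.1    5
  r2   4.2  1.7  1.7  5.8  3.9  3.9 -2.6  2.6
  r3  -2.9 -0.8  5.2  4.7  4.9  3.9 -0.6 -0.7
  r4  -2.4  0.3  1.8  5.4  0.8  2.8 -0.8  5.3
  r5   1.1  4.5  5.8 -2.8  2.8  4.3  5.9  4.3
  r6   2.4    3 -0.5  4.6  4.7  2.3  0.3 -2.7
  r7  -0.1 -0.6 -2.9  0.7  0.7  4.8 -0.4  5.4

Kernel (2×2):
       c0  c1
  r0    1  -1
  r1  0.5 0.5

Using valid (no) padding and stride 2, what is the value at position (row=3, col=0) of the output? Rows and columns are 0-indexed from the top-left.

The receptive field on the input at this output position is [2.4 3 / -0.1 -0.6]. Elementwise product with the kernel and sum: 2.4·1 + 3·-1 + -0.1·0.5 + -0.6·0.5.

-0.95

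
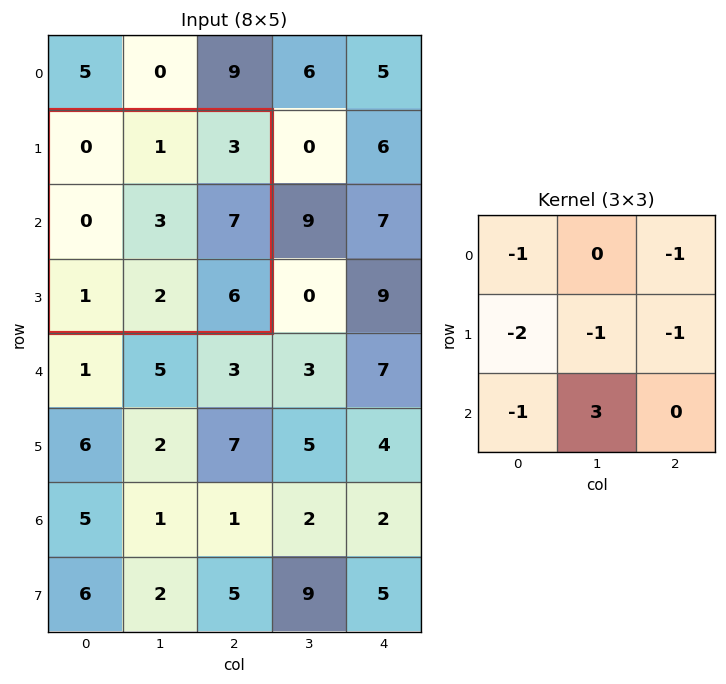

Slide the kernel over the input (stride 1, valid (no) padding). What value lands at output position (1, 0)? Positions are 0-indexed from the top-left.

-8

The receptive field on the input at this output position is [0 1 3 / 0 3 7 / 1 2 6]. Elementwise product with the kernel and sum: 0·-1 + 3·-1 + 0·-2 + 3·-1 + 7·-1 + 1·-1 + 2·3.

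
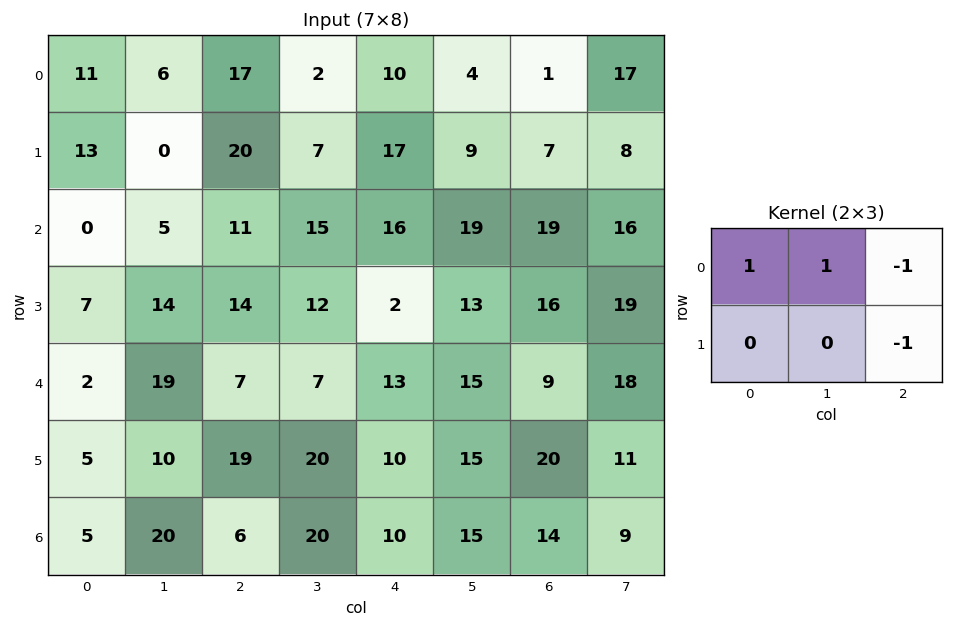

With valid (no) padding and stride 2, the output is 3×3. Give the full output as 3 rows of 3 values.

Output[0,0]: The receptive field on the input at this output position is [11 6 17 / 13 0 20]. Elementwise product with the kernel and sum: 11·1 + 6·1 + 17·-1 + 20·-1.
Output[0,1]: The receptive field on the input at this output position is [17 2 10 / 20 7 17]. Elementwise product with the kernel and sum: 17·1 + 2·1 + 10·-1 + 17·-1.

-20 -8 6
-20 8 0
-5 -9 -1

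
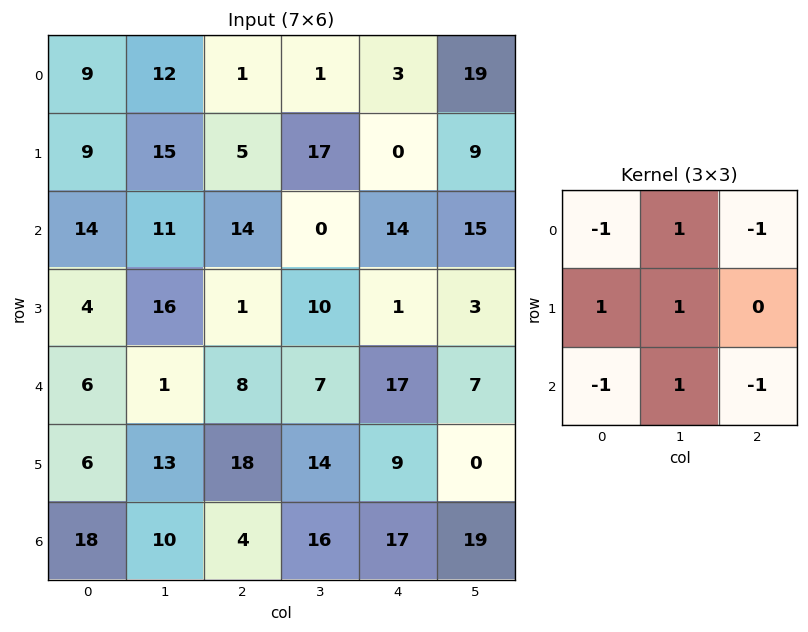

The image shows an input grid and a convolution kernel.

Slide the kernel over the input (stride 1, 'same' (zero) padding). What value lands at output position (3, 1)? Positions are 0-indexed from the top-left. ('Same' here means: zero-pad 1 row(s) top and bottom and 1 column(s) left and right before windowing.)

The receptive field on the zero-padded input at this output position is [14 11 14 / 4 16 1 / 6 1 8]. Elementwise product with the kernel and sum: 14·-1 + 11·1 + 14·-1 + 4·1 + 16·1 + 6·-1 + 1·1 + 8·-1.

-10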